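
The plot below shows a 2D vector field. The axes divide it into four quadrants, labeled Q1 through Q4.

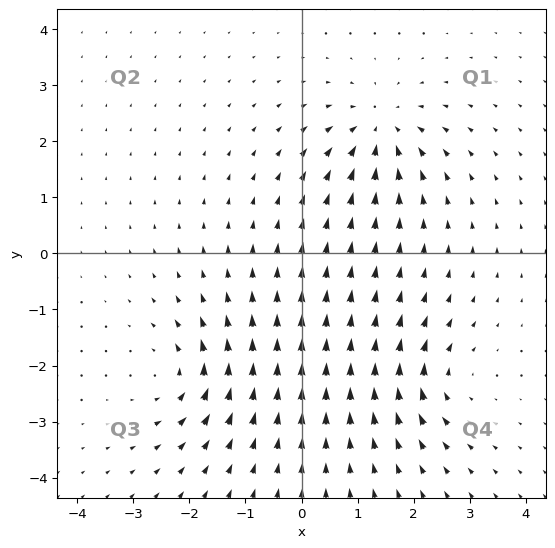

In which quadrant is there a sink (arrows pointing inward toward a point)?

Q1

The sink sits at approximately (1.4, 2.2), which lies in quadrant Q1. The divergence there is about -5, negative as expected for a sink.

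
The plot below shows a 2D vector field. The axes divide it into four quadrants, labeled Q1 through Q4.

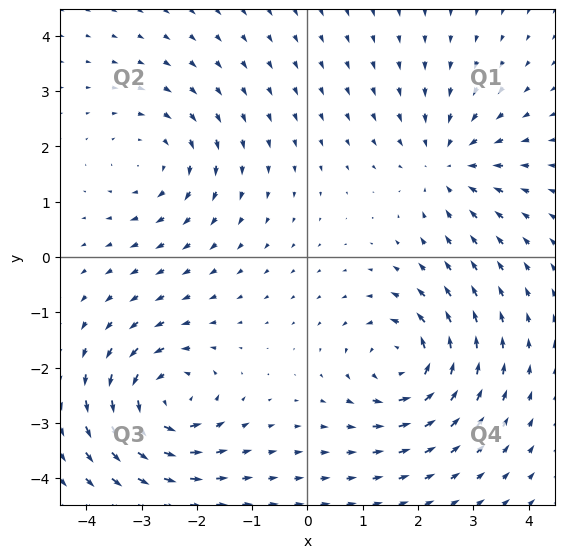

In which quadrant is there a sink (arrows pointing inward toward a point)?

Q1

The sink sits at approximately (2.5, 1.7), which lies in quadrant Q1. The divergence there is about -3, negative as expected for a sink.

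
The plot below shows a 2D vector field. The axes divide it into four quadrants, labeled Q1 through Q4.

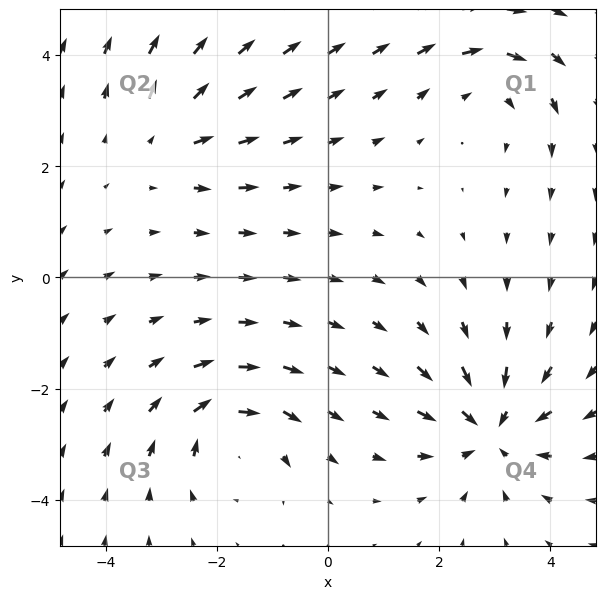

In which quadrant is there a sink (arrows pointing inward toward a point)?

Q4

The sink sits at approximately (2.9, -2.7), which lies in quadrant Q4. The divergence there is about -4, negative as expected for a sink.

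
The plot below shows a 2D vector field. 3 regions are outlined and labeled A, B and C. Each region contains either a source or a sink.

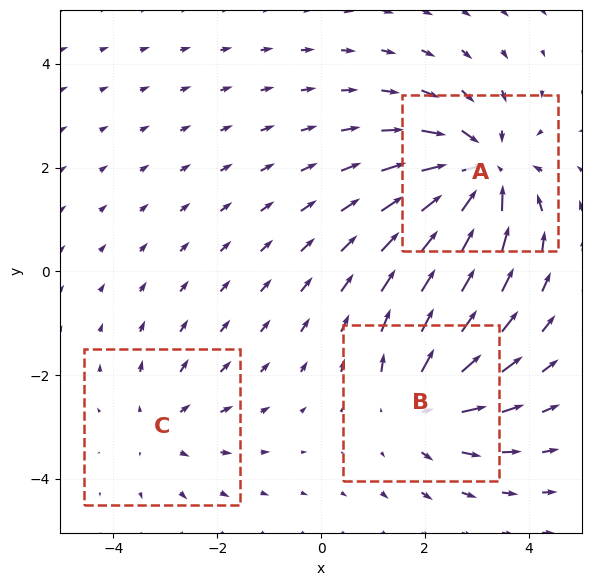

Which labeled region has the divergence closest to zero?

C

Divergence at each region's feature centre — A: about -5, B: about +3, C: about +2. Region C is closest to zero.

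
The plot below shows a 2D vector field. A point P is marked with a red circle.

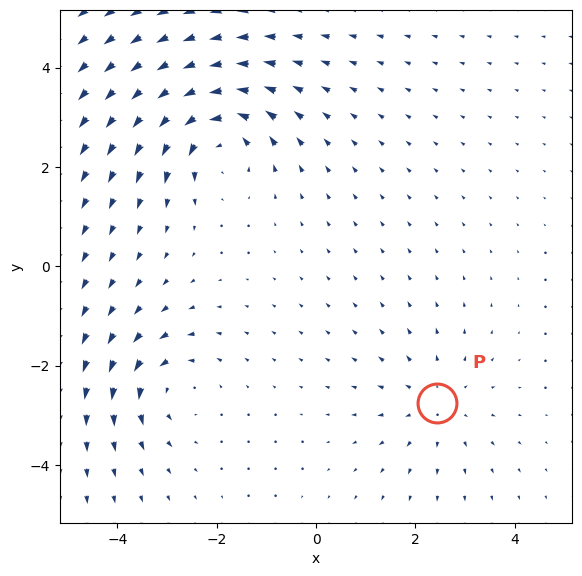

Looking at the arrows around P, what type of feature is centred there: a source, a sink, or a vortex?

At P (2.4, -2.8) the arrows spread outward. Divergence about +2, curl ≈0 — positive divergence with near-zero curl is a source.

source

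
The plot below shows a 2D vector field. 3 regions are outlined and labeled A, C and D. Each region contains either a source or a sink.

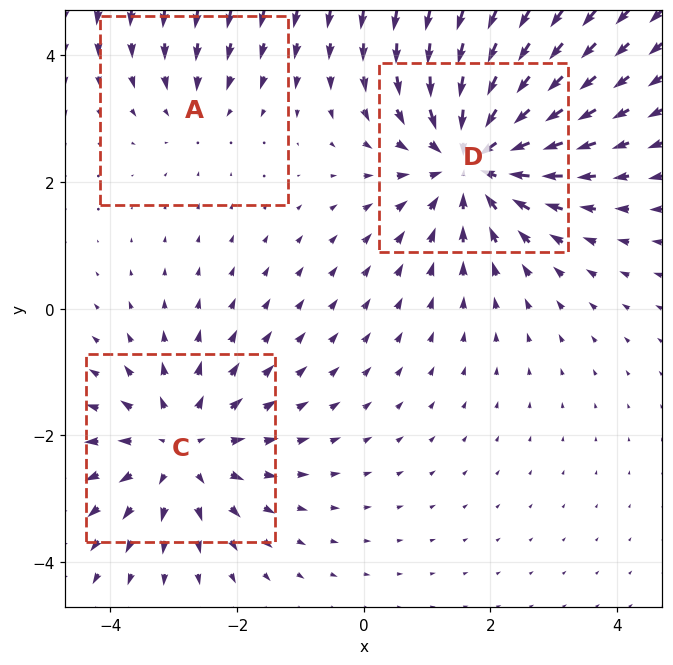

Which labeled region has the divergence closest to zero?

A

Divergence at each region's feature centre — A: about -2, C: about +3, D: about -4. Region A is closest to zero.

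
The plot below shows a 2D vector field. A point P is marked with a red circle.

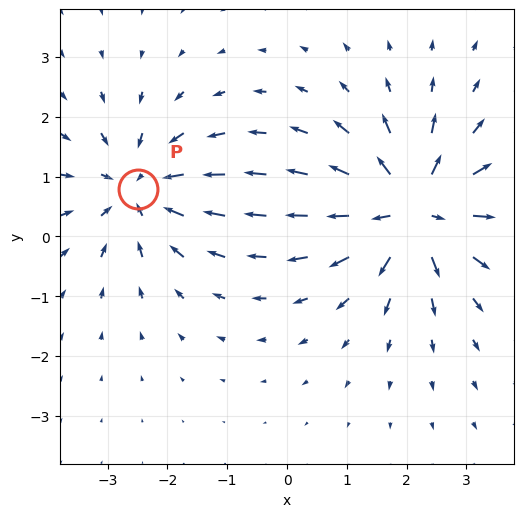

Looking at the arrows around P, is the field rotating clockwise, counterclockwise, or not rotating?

Near P at (-2.5, 0.8) the arrows show no circulation. The curl there is ≈0.

not rotating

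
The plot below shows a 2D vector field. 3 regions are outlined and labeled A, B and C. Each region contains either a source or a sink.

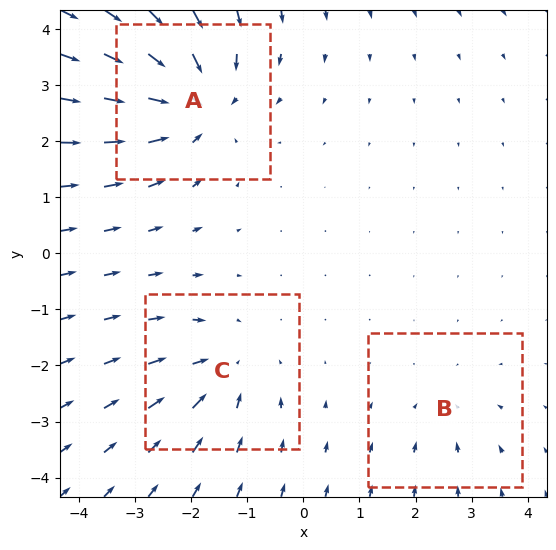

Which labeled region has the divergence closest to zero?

Divergence at each region's feature centre — A: about -5, B: about -2, C: about -3. Region B is closest to zero.

B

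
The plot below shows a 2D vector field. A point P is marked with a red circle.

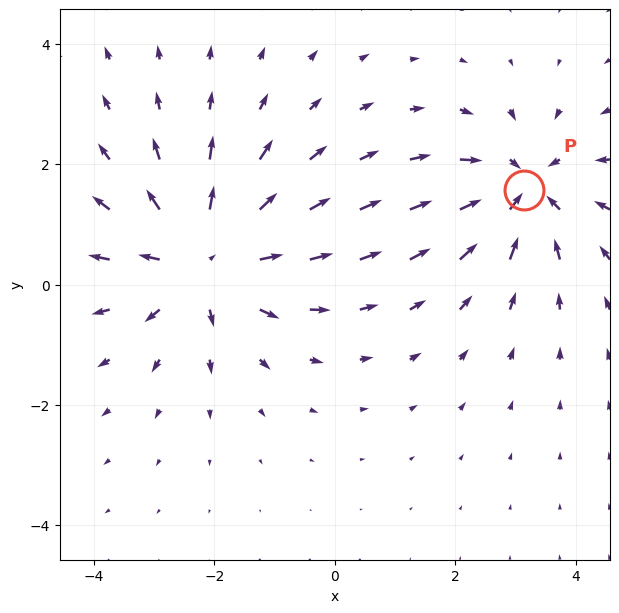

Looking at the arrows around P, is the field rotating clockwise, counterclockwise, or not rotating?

Near P at (3.2, 1.6) the arrows show no circulation. The curl there is ≈0.

not rotating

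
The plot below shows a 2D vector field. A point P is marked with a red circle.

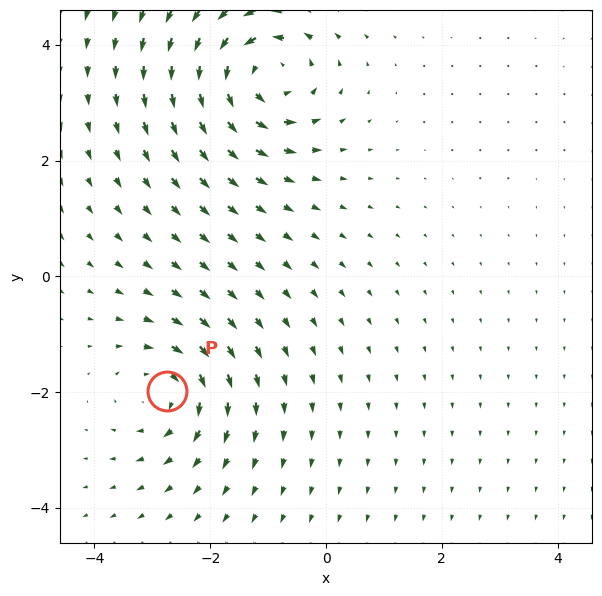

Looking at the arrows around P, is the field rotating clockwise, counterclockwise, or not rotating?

clockwise

Near P at (-2.7, -2.0) the arrows circulate clockwise. The curl (z-component) there is about -4; negative curl means clockwise rotation.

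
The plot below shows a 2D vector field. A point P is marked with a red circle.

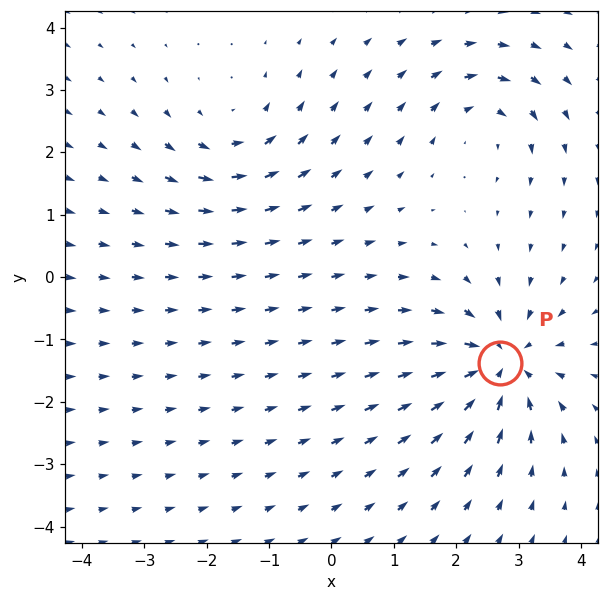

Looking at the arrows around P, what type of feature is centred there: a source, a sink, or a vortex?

sink

At P (2.7, -1.4) the arrows converge inward. Divergence about -6, curl ≈0 — negative divergence with near-zero curl is a sink.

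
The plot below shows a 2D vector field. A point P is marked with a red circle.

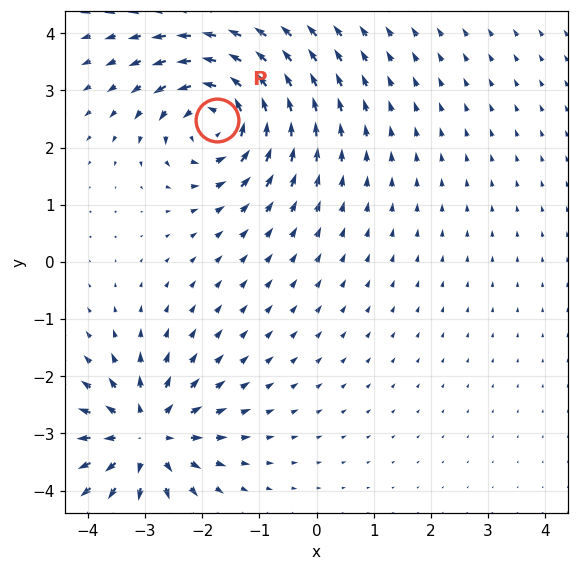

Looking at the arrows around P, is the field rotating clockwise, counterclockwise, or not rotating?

counterclockwise

Near P at (-1.7, 2.5) the arrows circulate counterclockwise. The curl (z-component) there is about +6; positive curl means counterclockwise rotation.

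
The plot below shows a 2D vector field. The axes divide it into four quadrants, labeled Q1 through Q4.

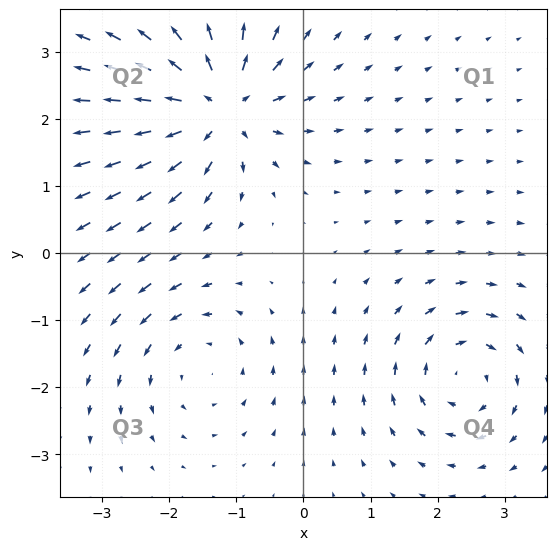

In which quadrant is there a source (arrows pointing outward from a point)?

The source sits at approximately (-1.3, 2.2), which lies in quadrant Q2. The divergence there is about +6, positive as expected for a source.

Q2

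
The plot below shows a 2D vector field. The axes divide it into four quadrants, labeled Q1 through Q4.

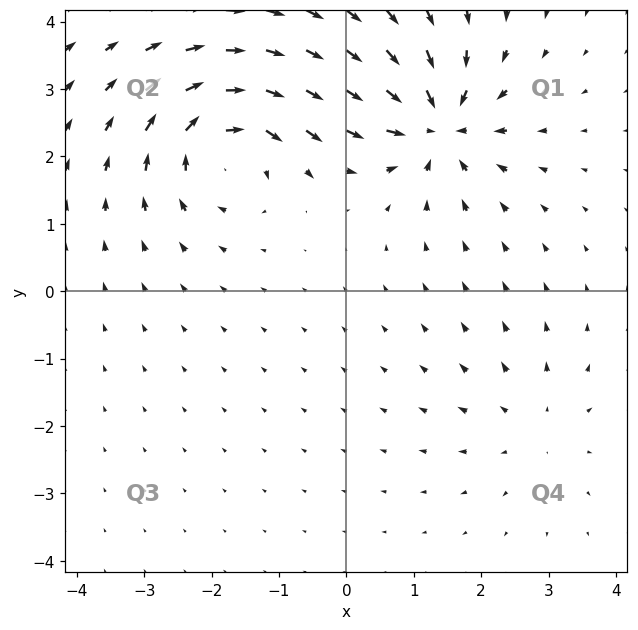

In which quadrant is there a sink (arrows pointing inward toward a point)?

The sink sits at approximately (1.4, 2.5), which lies in quadrant Q1. The divergence there is about -7, negative as expected for a sink.

Q1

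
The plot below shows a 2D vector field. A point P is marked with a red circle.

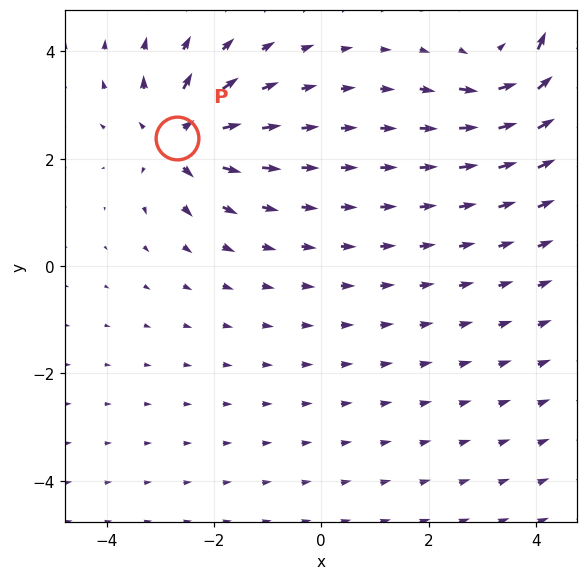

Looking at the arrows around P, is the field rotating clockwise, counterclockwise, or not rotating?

not rotating

Near P at (-2.7, 2.4) the arrows show no circulation. The curl there is ≈0.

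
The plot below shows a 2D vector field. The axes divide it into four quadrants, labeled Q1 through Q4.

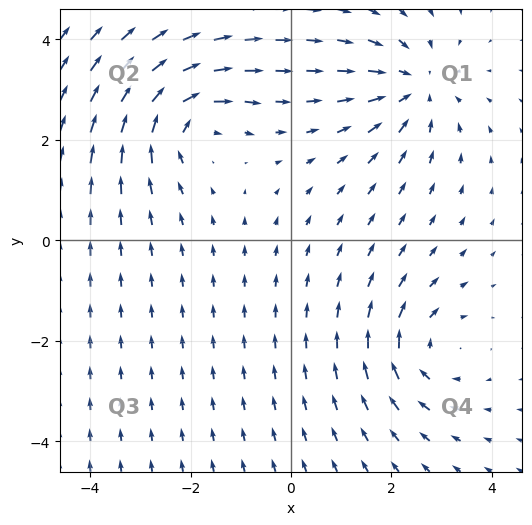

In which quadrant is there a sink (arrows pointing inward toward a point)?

The sink sits at approximately (2.5, 3.1), which lies in quadrant Q1. The divergence there is about -4, negative as expected for a sink.

Q1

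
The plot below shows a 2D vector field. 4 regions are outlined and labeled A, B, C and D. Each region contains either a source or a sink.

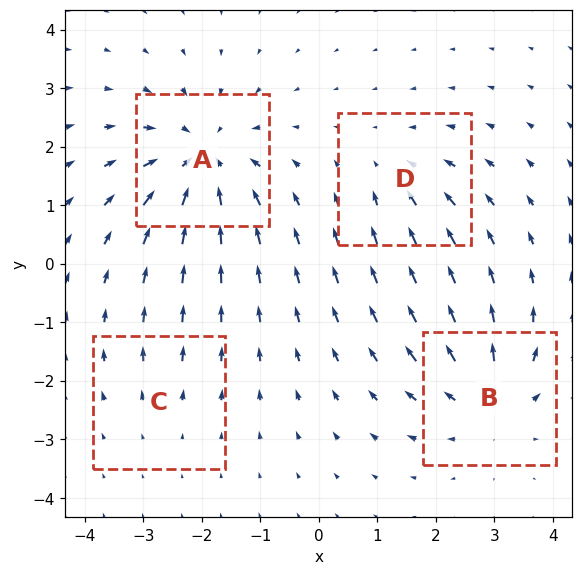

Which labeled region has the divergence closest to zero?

C

Divergence at each region's feature centre — A: about -6, B: about +5, C: about +2, D: about -3. Region C is closest to zero.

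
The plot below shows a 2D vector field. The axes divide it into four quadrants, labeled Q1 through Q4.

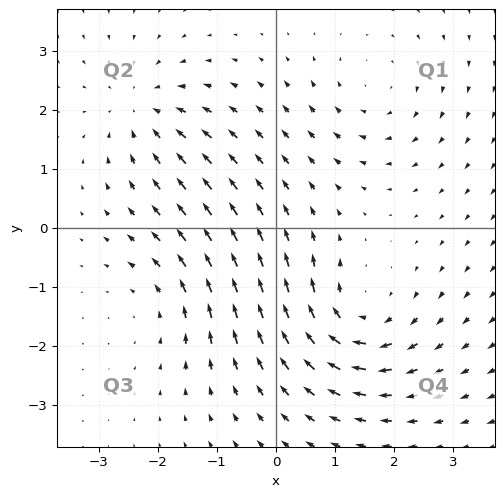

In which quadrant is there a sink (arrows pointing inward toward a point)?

Q2

The sink sits at approximately (-2.3, 2.0), which lies in quadrant Q2. The divergence there is about -4, negative as expected for a sink.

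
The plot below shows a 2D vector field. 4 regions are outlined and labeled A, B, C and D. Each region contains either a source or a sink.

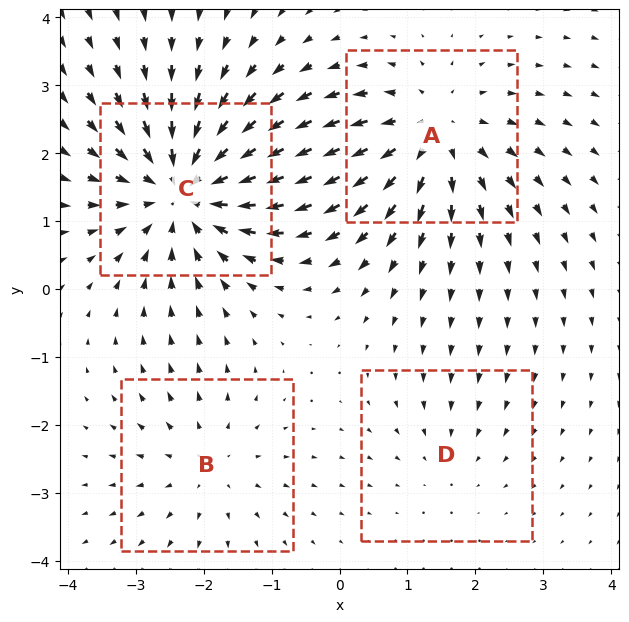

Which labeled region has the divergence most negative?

C

Divergence at each region's feature centre — A: about +5, B: about +3, C: about -6, D: about -2. Region C is most negative.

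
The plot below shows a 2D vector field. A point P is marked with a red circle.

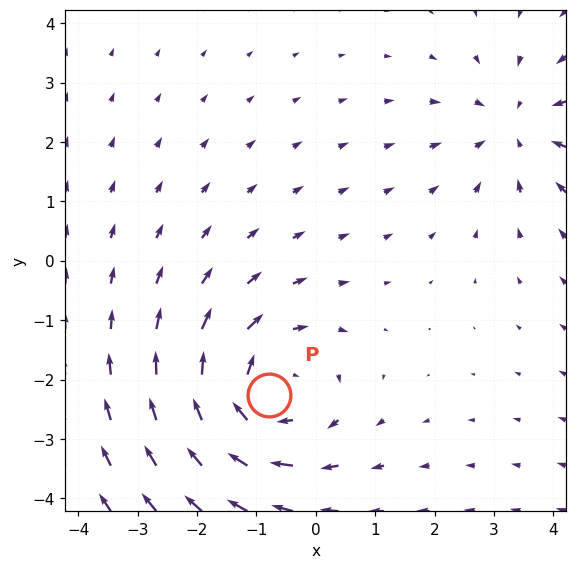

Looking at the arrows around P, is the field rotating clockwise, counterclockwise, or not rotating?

Near P at (-0.8, -2.3) the arrows circulate clockwise. The curl (z-component) there is about -4; negative curl means clockwise rotation.

clockwise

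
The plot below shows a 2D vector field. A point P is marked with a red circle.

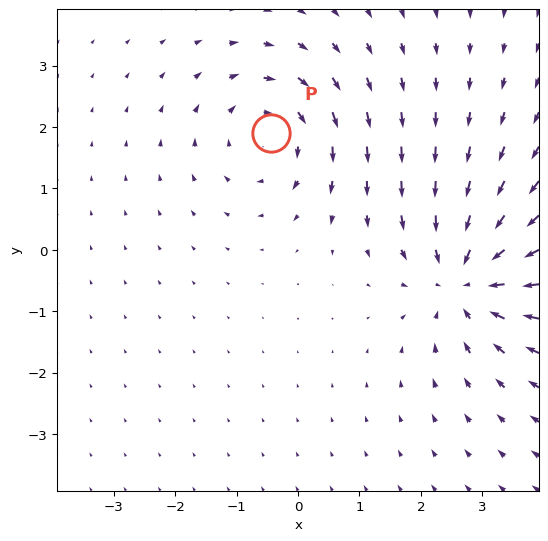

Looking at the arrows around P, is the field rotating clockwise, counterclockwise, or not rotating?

clockwise

Near P at (-0.4, 1.9) the arrows circulate clockwise. The curl (z-component) there is about -4; negative curl means clockwise rotation.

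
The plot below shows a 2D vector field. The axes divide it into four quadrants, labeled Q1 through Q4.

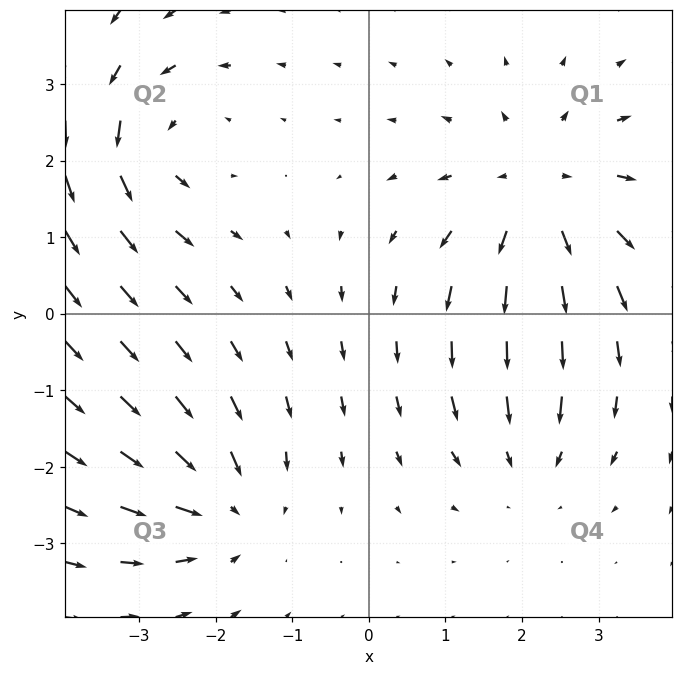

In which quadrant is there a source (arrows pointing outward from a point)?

The source sits at approximately (2.2, 1.5), which lies in quadrant Q1. The divergence there is about +4, positive as expected for a source.

Q1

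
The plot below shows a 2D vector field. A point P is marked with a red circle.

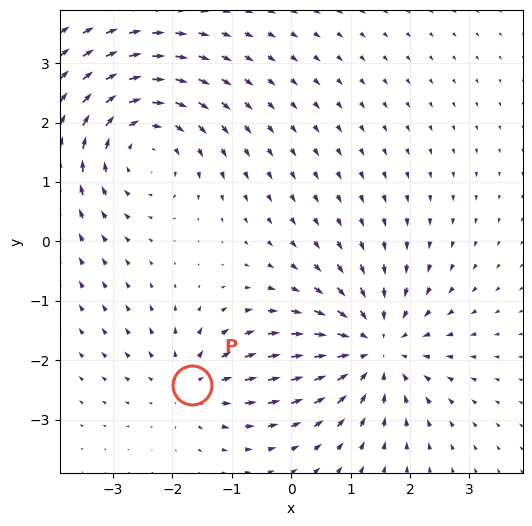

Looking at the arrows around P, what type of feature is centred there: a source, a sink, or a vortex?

source

At P (-1.7, -2.4) the arrows spread outward. Divergence about +3, curl ≈0 — positive divergence with near-zero curl is a source.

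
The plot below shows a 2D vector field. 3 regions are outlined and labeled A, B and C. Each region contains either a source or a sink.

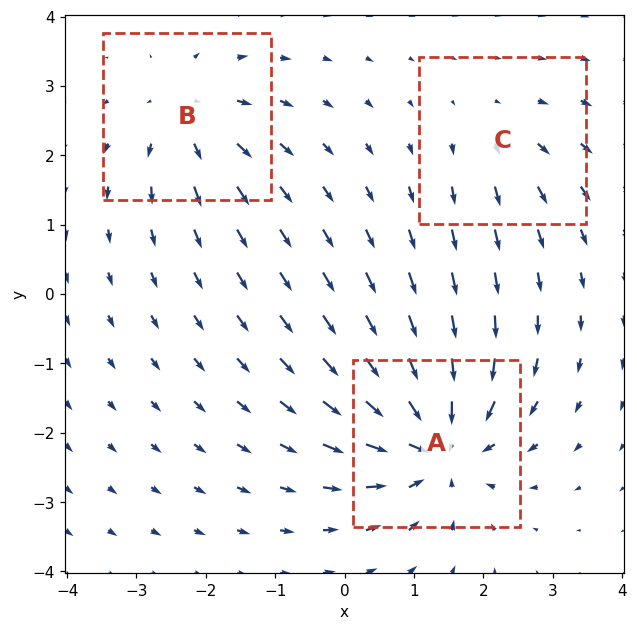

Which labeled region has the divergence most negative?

A

Divergence at each region's feature centre — A: about -6, B: about +4, C: about +2. Region A is most negative.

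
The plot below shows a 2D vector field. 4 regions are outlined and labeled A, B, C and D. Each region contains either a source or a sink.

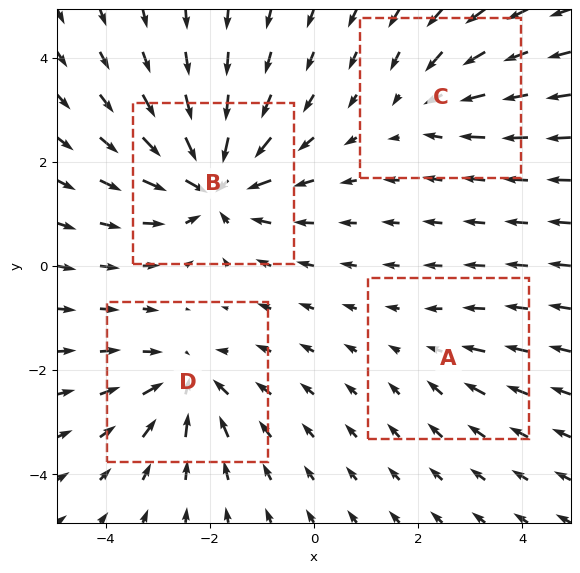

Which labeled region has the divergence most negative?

B

Divergence at each region's feature centre — A: about -2, B: about -8, C: about -4, D: about -5. Region B is most negative.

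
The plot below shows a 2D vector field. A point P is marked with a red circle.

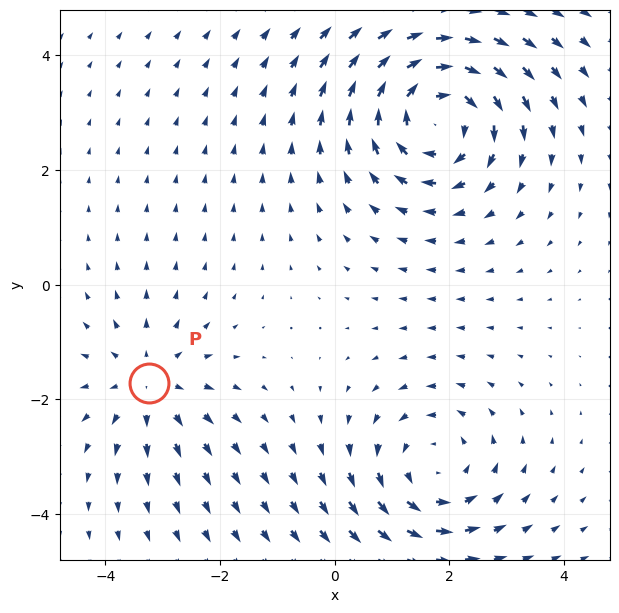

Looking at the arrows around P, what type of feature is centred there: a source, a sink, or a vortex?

At P (-3.2, -1.7) the arrows spread outward. Divergence about +3, curl ≈0 — positive divergence with near-zero curl is a source.

source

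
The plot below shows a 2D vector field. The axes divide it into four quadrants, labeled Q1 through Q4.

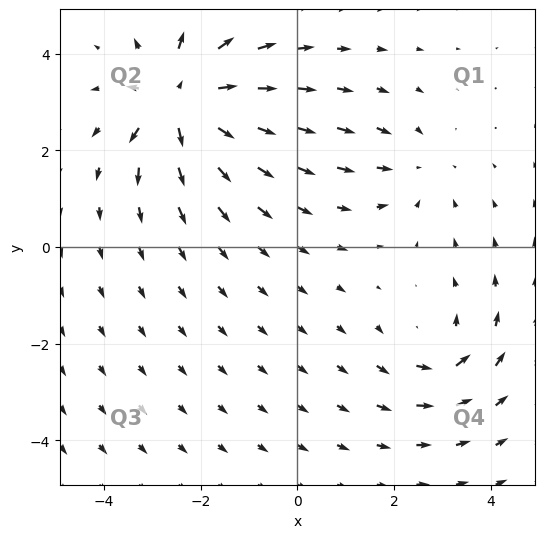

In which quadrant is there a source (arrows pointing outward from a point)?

The source sits at approximately (-2.4, 3.0), which lies in quadrant Q2. The divergence there is about +7, positive as expected for a source.

Q2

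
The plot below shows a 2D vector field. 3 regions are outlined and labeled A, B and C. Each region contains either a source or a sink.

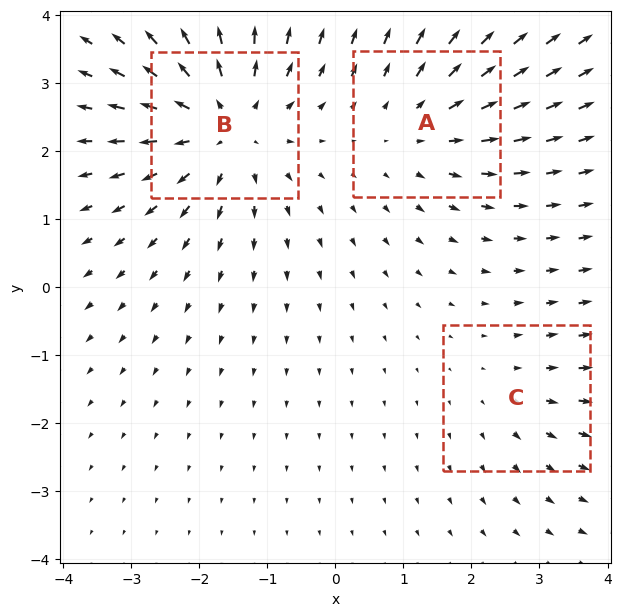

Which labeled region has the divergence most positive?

B

Divergence at each region's feature centre — A: about +3, B: about +5, C: about +2. Region B is most positive.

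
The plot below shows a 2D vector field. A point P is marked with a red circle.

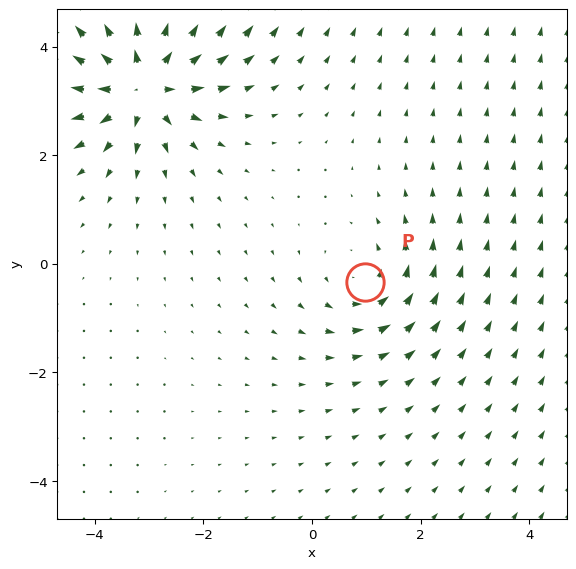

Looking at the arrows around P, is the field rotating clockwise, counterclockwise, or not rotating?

Near P at (1.0, -0.3) the arrows circulate counterclockwise. The curl (z-component) there is about +3; positive curl means counterclockwise rotation.

counterclockwise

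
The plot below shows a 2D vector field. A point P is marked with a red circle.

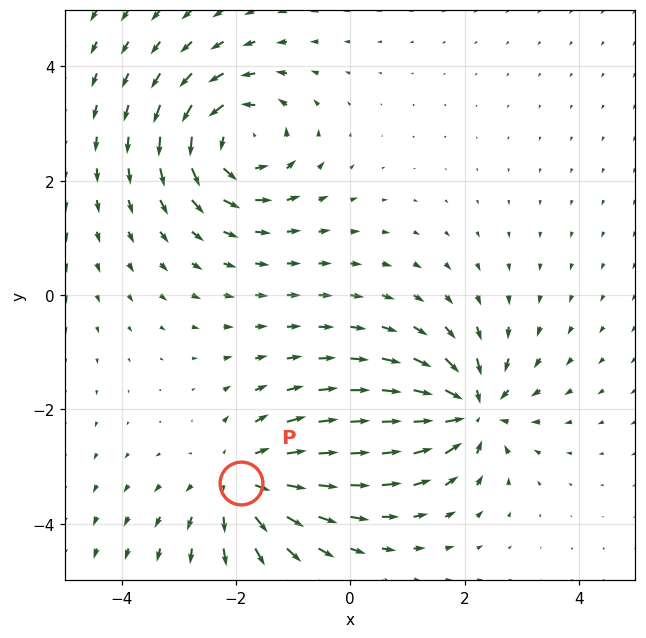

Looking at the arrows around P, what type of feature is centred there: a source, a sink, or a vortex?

At P (-1.9, -3.3) the arrows spread outward. Divergence about +3, curl ≈0 — positive divergence with near-zero curl is a source.

source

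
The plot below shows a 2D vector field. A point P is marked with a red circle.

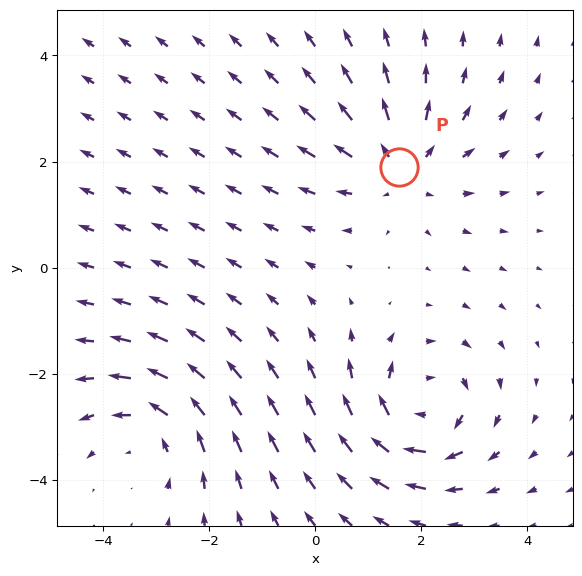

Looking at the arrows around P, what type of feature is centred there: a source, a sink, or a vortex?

At P (1.6, 1.9) the arrows spread outward. Divergence about +4, curl ≈0 — positive divergence with near-zero curl is a source.

source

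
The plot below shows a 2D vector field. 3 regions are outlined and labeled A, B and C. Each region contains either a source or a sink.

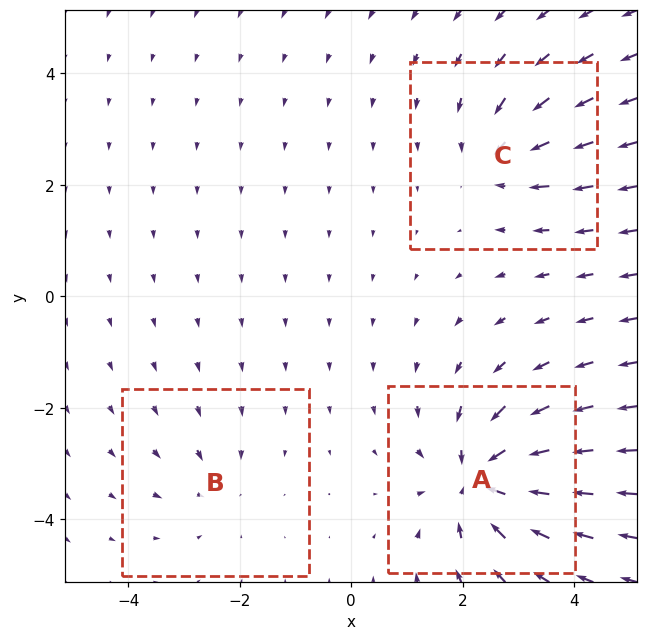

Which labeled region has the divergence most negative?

Divergence at each region's feature centre — A: about -6, B: about -2, C: about -4. Region A is most negative.

A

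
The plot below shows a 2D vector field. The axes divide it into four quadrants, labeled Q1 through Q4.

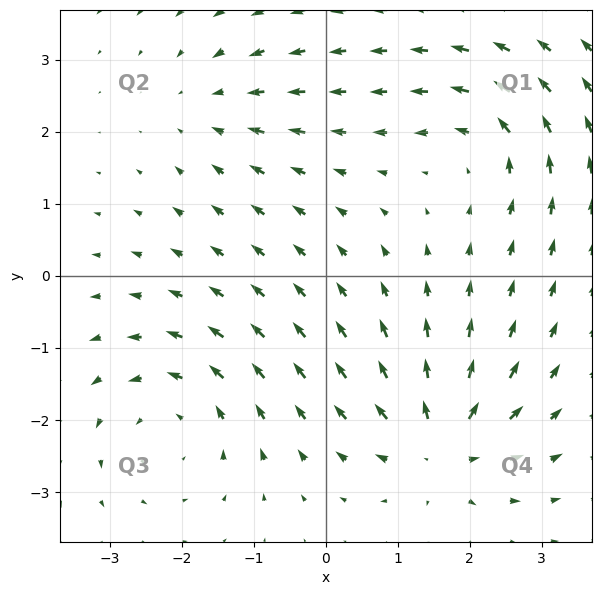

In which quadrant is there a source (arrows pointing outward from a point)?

Q4

The source sits at approximately (1.6, -2.3), which lies in quadrant Q4. The divergence there is about +6, positive as expected for a source.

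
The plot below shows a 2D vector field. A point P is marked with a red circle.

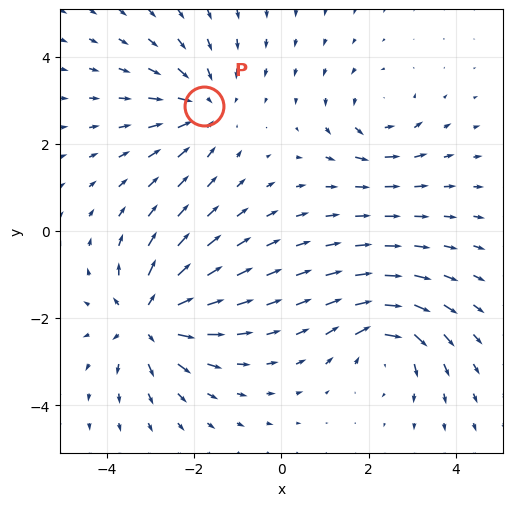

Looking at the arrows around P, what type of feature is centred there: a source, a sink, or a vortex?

At P (-1.8, 2.9) the arrows converge inward. Divergence about -3, curl ≈0 — negative divergence with near-zero curl is a sink.

sink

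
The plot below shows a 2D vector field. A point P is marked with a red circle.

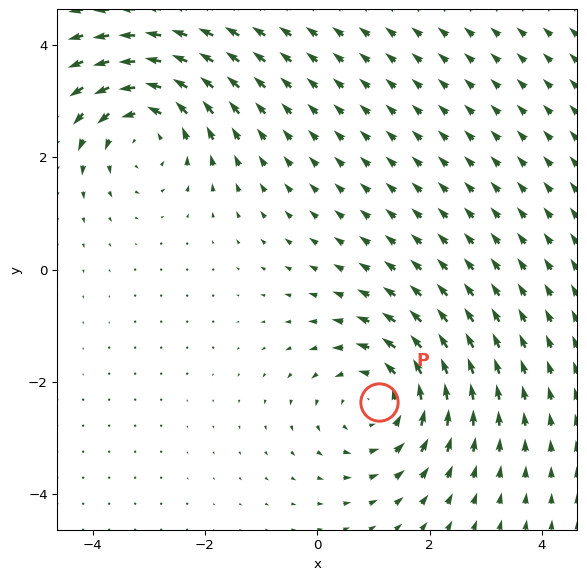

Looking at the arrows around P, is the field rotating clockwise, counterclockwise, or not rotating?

counterclockwise

Near P at (1.1, -2.4) the arrows circulate counterclockwise. The curl (z-component) there is about +4; positive curl means counterclockwise rotation.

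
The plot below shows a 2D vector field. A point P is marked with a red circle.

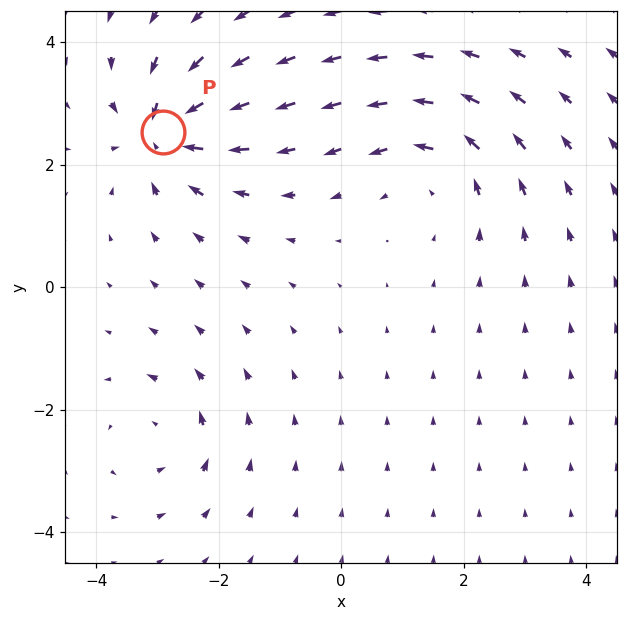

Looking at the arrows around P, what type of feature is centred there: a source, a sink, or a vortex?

At P (-2.9, 2.5) the arrows converge inward. Divergence about -7, curl ≈0 — negative divergence with near-zero curl is a sink.

sink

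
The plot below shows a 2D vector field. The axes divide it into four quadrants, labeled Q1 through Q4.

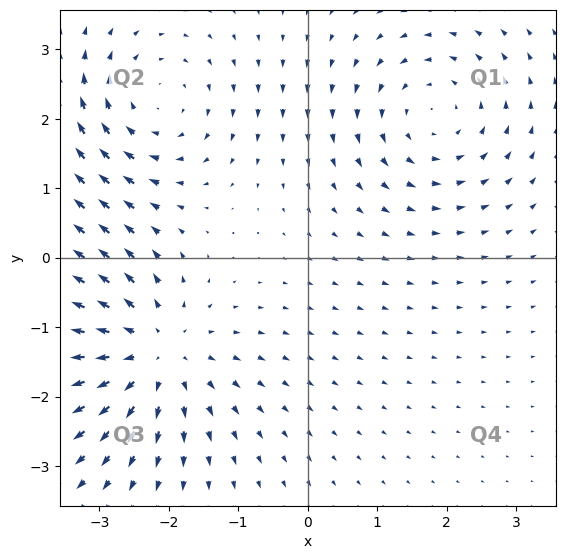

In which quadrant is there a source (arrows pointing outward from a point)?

The source sits at approximately (-2.2, -1.4), which lies in quadrant Q3. The divergence there is about +4, positive as expected for a source.

Q3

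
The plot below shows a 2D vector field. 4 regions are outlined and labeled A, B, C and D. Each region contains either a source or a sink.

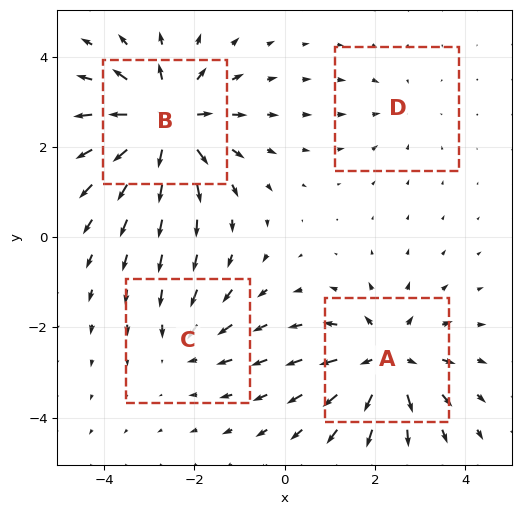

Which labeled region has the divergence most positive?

Divergence at each region's feature centre — A: about +6, B: about +7, C: about -3, D: about -2. Region B is most positive.

B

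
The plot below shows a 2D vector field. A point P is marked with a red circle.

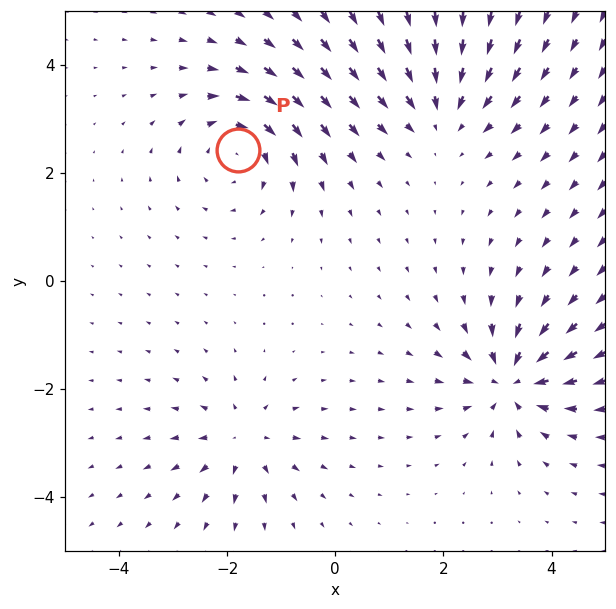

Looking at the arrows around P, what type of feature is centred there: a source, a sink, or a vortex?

At P (-1.8, 2.4) the arrows circulate clockwise. Divergence ≈0, curl about -5 — near-zero divergence with nonzero curl is a vortex.

vortex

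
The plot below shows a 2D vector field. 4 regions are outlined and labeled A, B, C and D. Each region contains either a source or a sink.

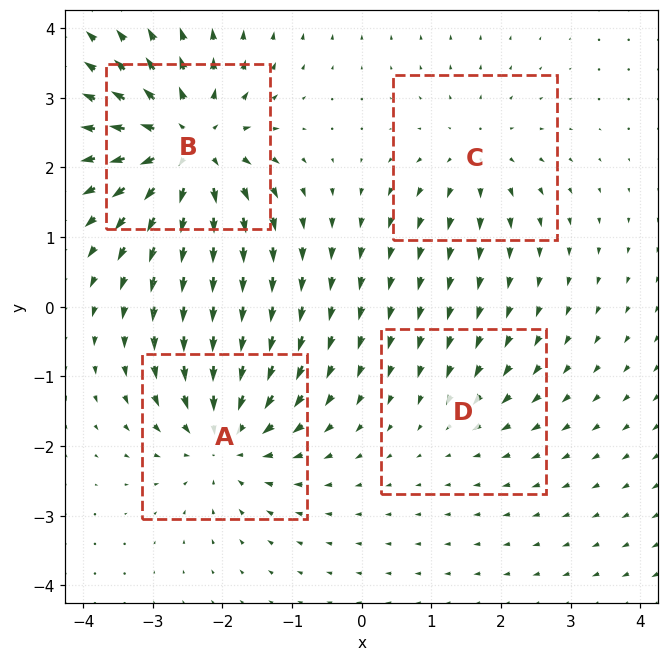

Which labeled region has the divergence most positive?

B

Divergence at each region's feature centre — A: about -5, B: about +7, C: about +4, D: about -2. Region B is most positive.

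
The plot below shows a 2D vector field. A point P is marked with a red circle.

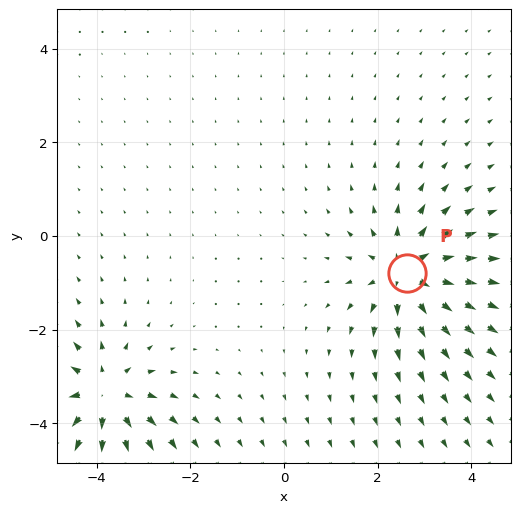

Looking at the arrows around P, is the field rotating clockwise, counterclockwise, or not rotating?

not rotating

Near P at (2.6, -0.8) the arrows show no circulation. The curl there is ≈0.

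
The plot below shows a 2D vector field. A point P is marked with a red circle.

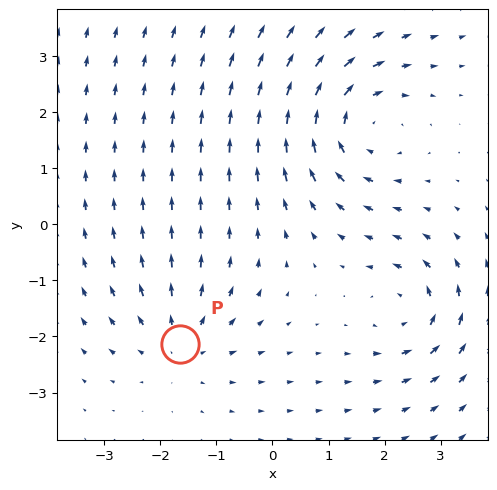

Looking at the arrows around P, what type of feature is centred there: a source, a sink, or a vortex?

At P (-1.7, -2.1) the arrows spread outward. Divergence about +3, curl ≈0 — positive divergence with near-zero curl is a source.

source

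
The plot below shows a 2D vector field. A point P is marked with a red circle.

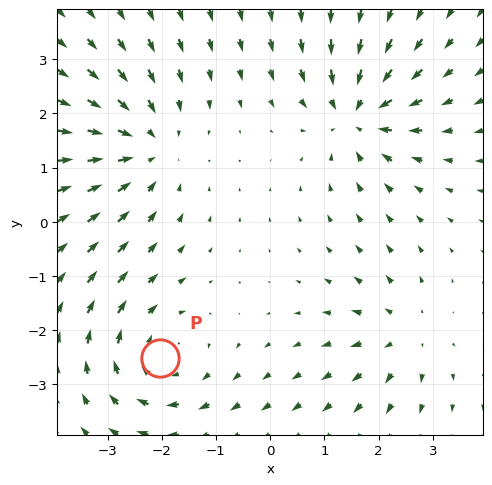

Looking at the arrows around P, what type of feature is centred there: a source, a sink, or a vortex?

vortex

At P (-2.0, -2.5) the arrows circulate clockwise. Divergence ≈0, curl about -4 — near-zero divergence with nonzero curl is a vortex.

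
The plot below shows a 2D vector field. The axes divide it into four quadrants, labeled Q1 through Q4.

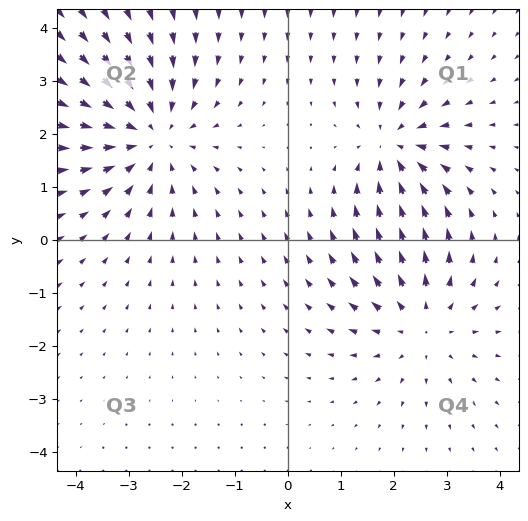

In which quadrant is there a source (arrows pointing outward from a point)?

Q4

The source sits at approximately (2.5, -1.6), which lies in quadrant Q4. The divergence there is about +2, positive as expected for a source.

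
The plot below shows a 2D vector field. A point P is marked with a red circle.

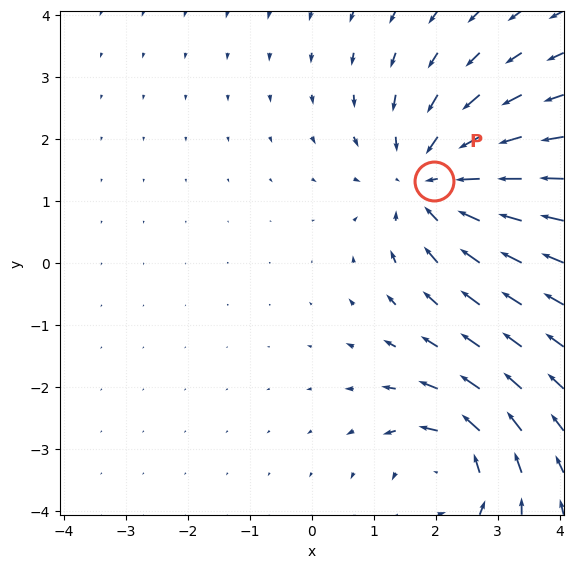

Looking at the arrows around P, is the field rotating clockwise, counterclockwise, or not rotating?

not rotating

Near P at (2.0, 1.3) the arrows show no circulation. The curl there is ≈0.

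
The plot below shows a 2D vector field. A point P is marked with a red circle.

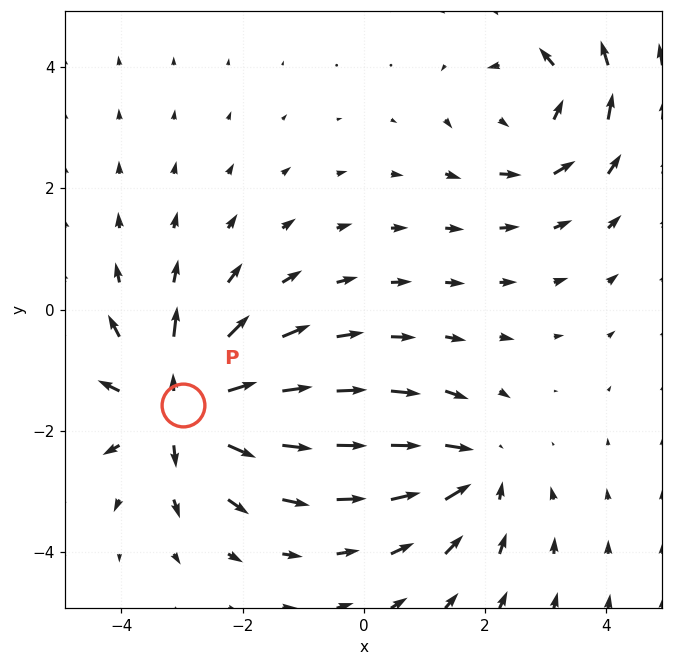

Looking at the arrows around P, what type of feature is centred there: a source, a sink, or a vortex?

At P (-3.0, -1.6) the arrows spread outward. Divergence about +5, curl ≈0 — positive divergence with near-zero curl is a source.

source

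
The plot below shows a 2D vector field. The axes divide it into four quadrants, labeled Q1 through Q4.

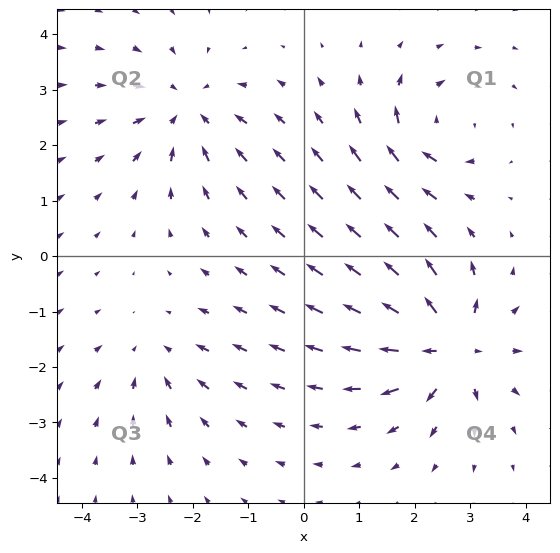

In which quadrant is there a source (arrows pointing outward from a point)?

Q4

The source sits at approximately (2.6, -1.6), which lies in quadrant Q4. The divergence there is about +6, positive as expected for a source.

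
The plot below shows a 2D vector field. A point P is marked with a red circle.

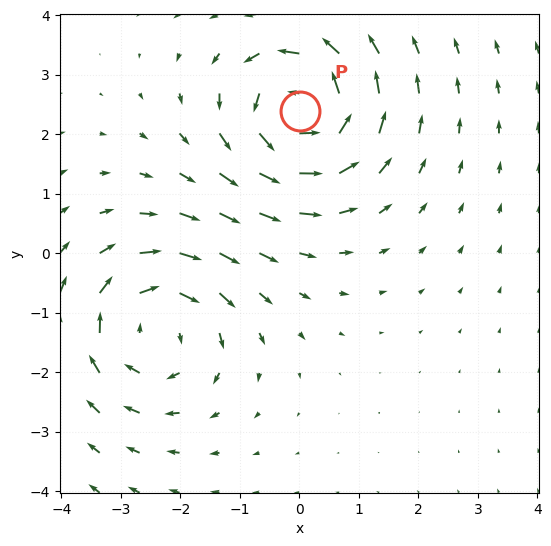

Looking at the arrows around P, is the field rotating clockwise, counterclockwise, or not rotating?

Near P at (0.0, 2.4) the arrows circulate counterclockwise. The curl (z-component) there is about +4; positive curl means counterclockwise rotation.

counterclockwise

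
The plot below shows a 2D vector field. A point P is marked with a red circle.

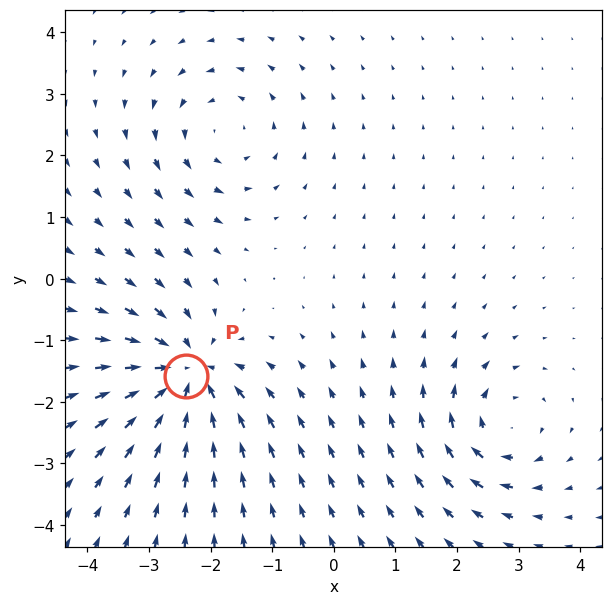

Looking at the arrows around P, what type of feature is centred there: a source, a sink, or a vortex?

sink

At P (-2.4, -1.6) the arrows converge inward. Divergence about -7, curl ≈0 — negative divergence with near-zero curl is a sink.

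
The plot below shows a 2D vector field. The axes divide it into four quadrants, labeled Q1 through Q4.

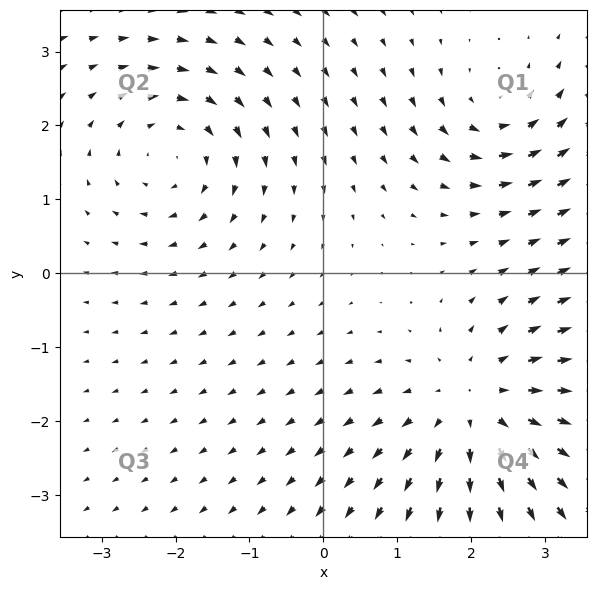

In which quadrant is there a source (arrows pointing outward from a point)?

The source sits at approximately (2.1, -1.8), which lies in quadrant Q4. The divergence there is about +4, positive as expected for a source.

Q4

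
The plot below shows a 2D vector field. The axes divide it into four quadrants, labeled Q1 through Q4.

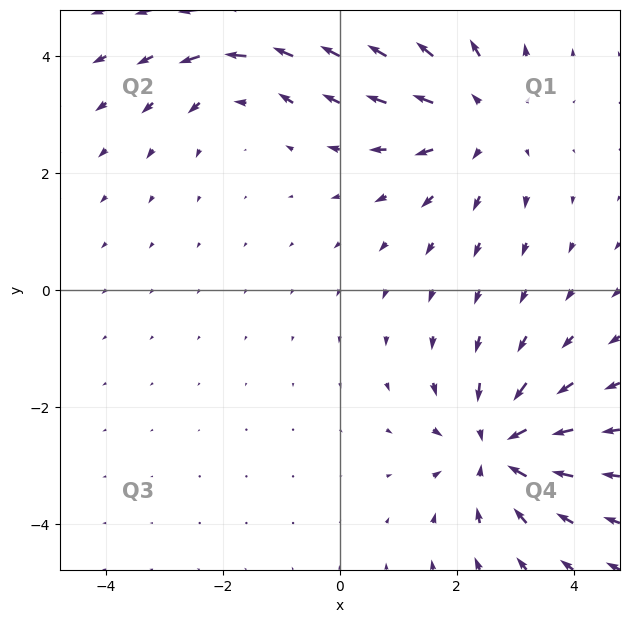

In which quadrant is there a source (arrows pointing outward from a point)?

Q1

The source sits at approximately (2.4, 2.9), which lies in quadrant Q1. The divergence there is about +3, positive as expected for a source.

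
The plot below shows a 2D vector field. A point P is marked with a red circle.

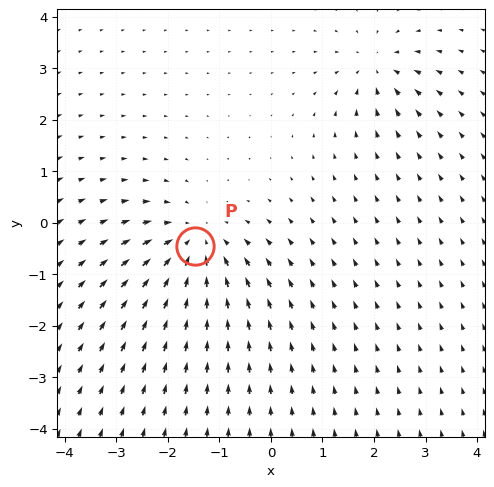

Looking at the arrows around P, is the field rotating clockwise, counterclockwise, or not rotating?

not rotating

Near P at (-1.5, -0.5) the arrows show no circulation. The curl there is ≈0.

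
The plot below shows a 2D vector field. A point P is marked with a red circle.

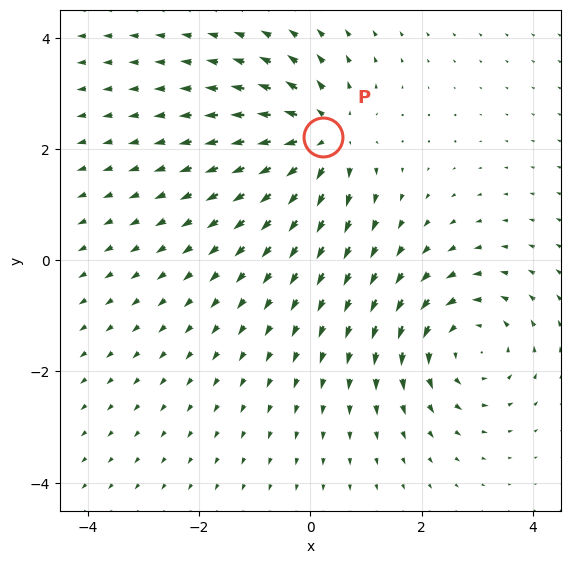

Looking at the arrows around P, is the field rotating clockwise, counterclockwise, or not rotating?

Near P at (0.2, 2.2) the arrows show no circulation. The curl there is ≈0.

not rotating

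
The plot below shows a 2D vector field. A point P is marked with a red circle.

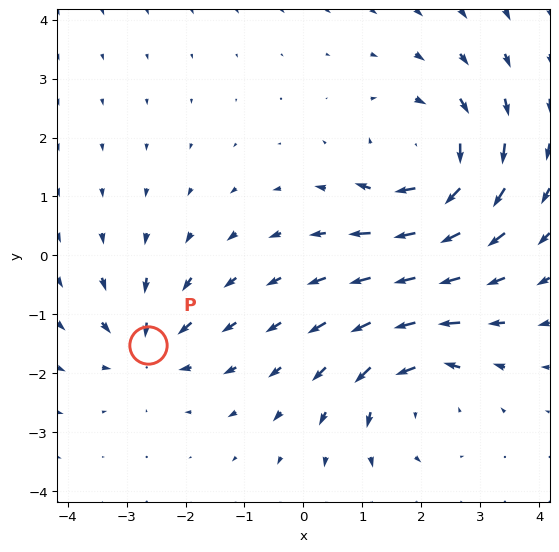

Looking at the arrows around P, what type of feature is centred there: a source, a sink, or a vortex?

sink

At P (-2.6, -1.5) the arrows converge inward. Divergence about -4, curl ≈0 — negative divergence with near-zero curl is a sink.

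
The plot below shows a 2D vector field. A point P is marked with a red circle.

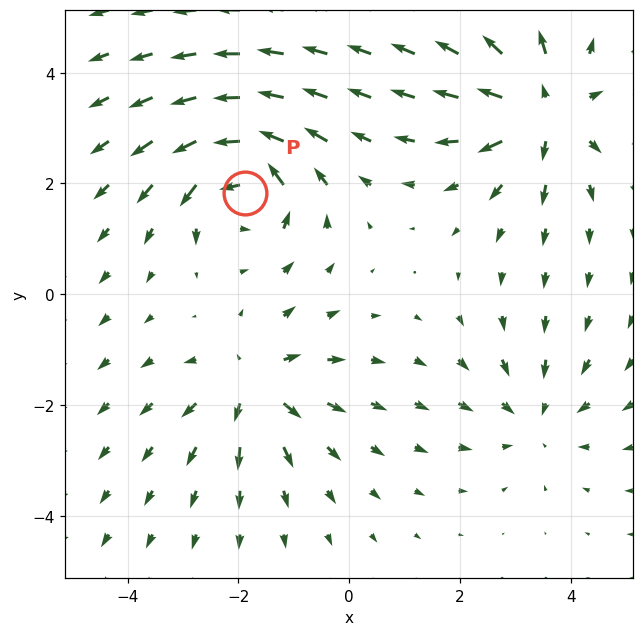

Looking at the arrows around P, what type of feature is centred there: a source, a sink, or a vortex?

vortex

At P (-1.9, 1.8) the arrows circulate counterclockwise. Divergence ≈0, curl about +5 — near-zero divergence with nonzero curl is a vortex.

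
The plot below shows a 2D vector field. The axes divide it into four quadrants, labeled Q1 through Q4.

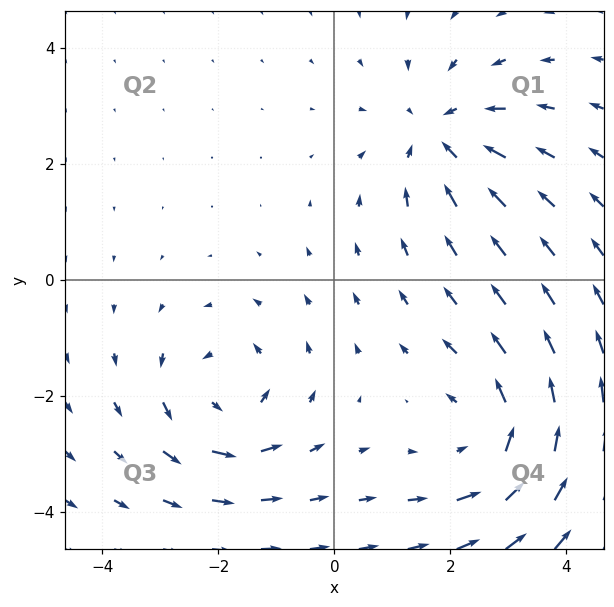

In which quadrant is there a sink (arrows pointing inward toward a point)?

Q1

The sink sits at approximately (1.8, 2.5), which lies in quadrant Q1. The divergence there is about -3, negative as expected for a sink.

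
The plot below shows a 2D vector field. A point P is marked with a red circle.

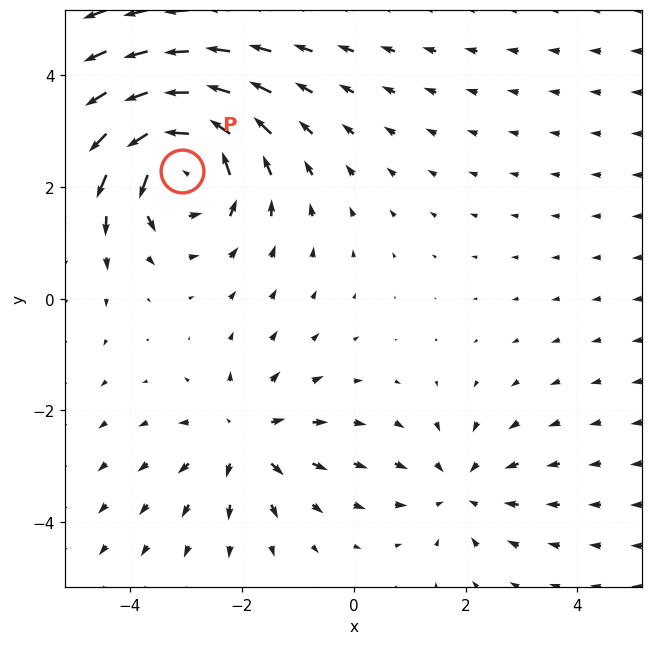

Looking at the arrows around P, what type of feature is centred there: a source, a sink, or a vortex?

At P (-3.1, 2.3) the arrows circulate counterclockwise. Divergence ≈0, curl about +6 — near-zero divergence with nonzero curl is a vortex.

vortex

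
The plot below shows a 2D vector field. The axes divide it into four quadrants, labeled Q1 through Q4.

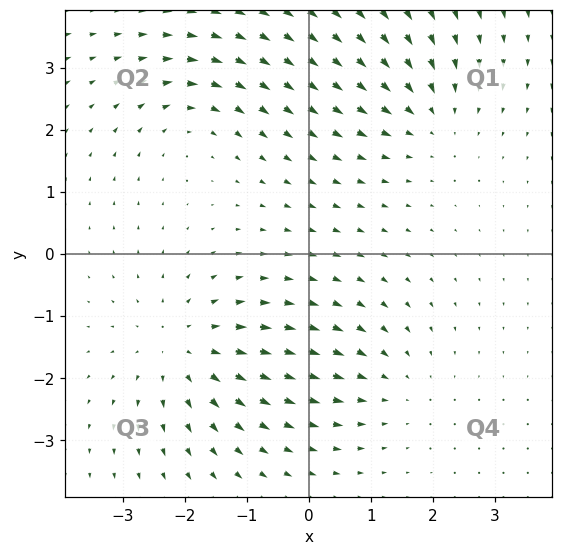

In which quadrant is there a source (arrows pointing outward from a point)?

The source sits at approximately (-2.0, -1.5), which lies in quadrant Q3. The divergence there is about +4, positive as expected for a source.

Q3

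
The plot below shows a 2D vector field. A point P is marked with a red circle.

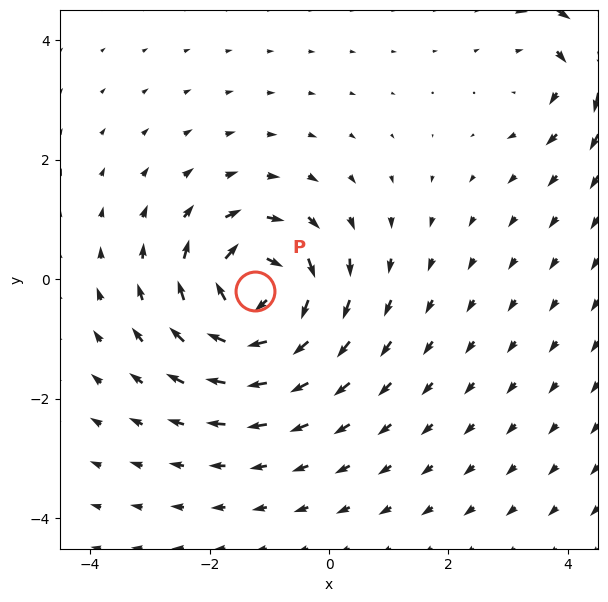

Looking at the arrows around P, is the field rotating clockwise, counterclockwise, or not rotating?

Near P at (-1.2, -0.2) the arrows circulate clockwise. The curl (z-component) there is about -6; negative curl means clockwise rotation.

clockwise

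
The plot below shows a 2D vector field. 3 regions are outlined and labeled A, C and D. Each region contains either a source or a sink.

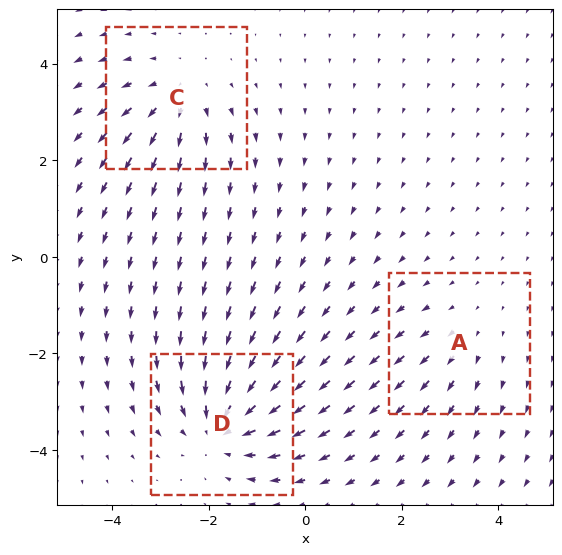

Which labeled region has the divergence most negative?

D

Divergence at each region's feature centre — A: about +2, C: about +3, D: about -4. Region D is most negative.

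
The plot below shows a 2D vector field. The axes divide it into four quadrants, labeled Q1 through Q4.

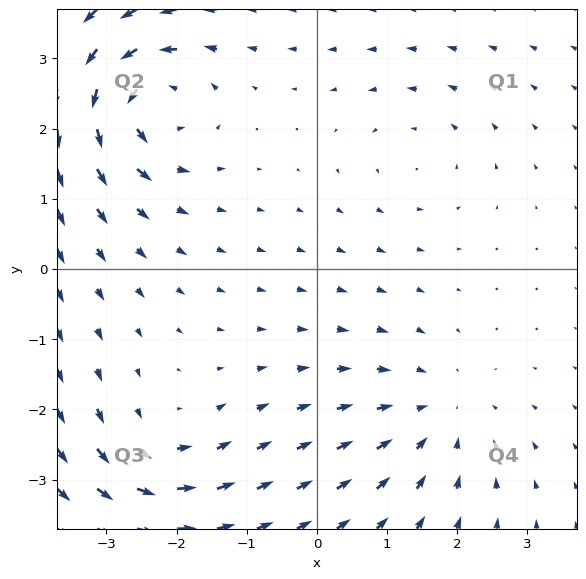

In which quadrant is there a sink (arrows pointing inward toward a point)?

Q4

The sink sits at approximately (1.7, -2.1), which lies in quadrant Q4. The divergence there is about -3, negative as expected for a sink.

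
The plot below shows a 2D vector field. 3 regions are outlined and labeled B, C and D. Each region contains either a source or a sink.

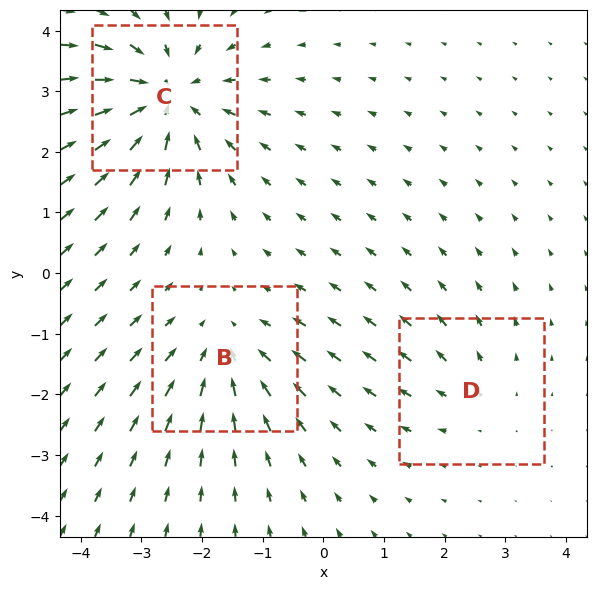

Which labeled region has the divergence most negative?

C

Divergence at each region's feature centre — B: about -3, C: about -4, D: about +2. Region C is most negative.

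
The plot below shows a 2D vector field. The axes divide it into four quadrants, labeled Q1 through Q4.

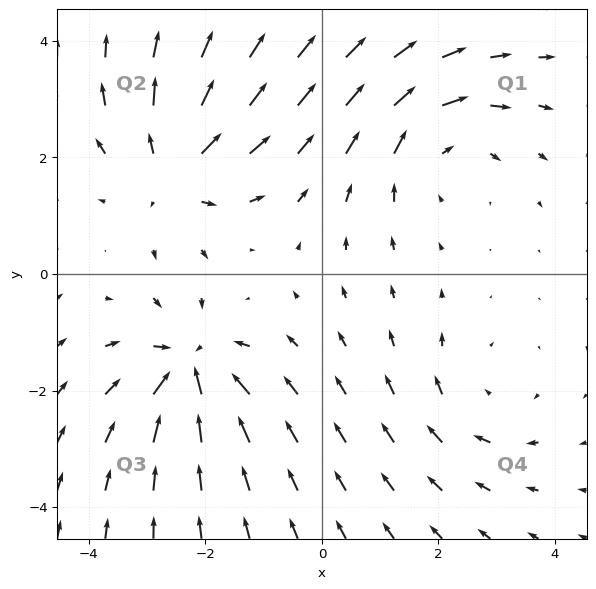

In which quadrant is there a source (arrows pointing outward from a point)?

The source sits at approximately (-2.6, 1.8), which lies in quadrant Q2. The divergence there is about +4, positive as expected for a source.

Q2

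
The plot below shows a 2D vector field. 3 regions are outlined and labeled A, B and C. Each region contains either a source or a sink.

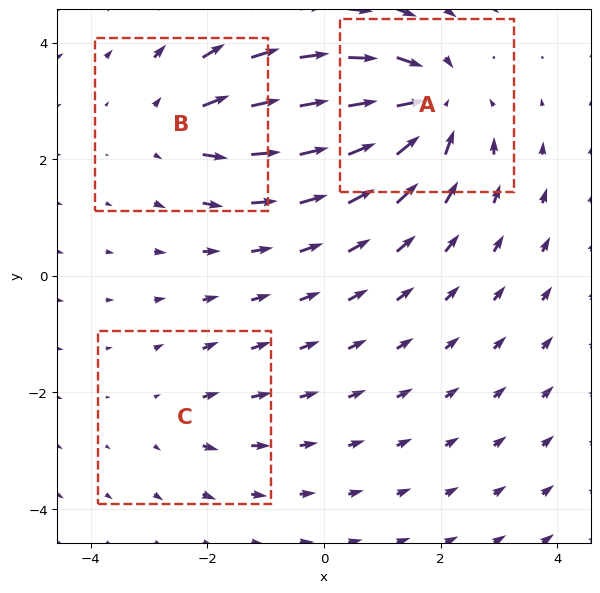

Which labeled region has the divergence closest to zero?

C

Divergence at each region's feature centre — A: about -5, B: about +3, C: about +2. Region C is closest to zero.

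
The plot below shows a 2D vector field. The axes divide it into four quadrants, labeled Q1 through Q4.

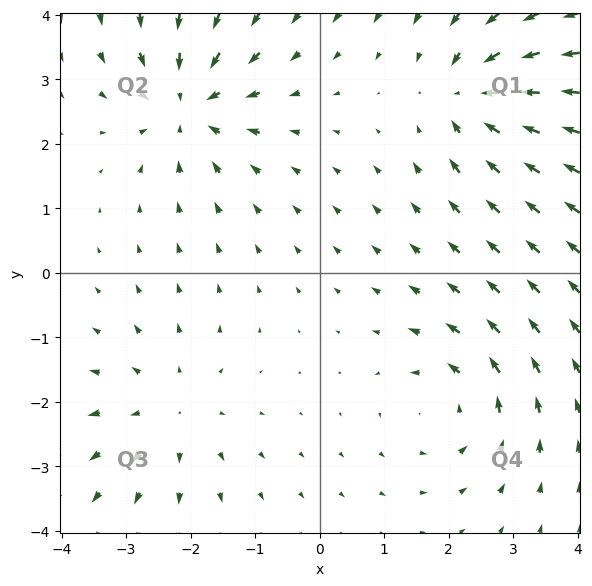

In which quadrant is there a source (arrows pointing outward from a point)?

The source sits at approximately (-2.3, -2.1), which lies in quadrant Q3. The divergence there is about +3, positive as expected for a source.

Q3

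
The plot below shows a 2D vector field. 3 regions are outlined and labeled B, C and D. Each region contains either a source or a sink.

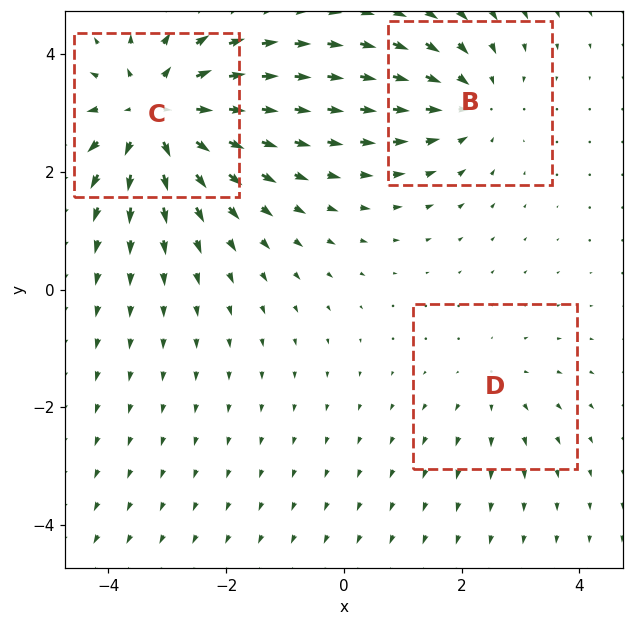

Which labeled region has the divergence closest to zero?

D

Divergence at each region's feature centre — B: about -3, C: about +5, D: about +2. Region D is closest to zero.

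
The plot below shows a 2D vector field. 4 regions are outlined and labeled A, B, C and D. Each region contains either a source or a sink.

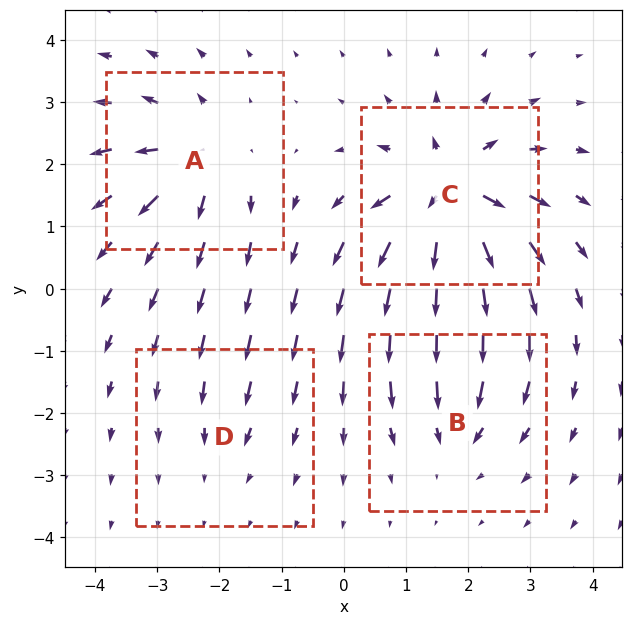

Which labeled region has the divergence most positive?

C

Divergence at each region's feature centre — A: about +6, B: about -4, C: about +9, D: about -2. Region C is most positive.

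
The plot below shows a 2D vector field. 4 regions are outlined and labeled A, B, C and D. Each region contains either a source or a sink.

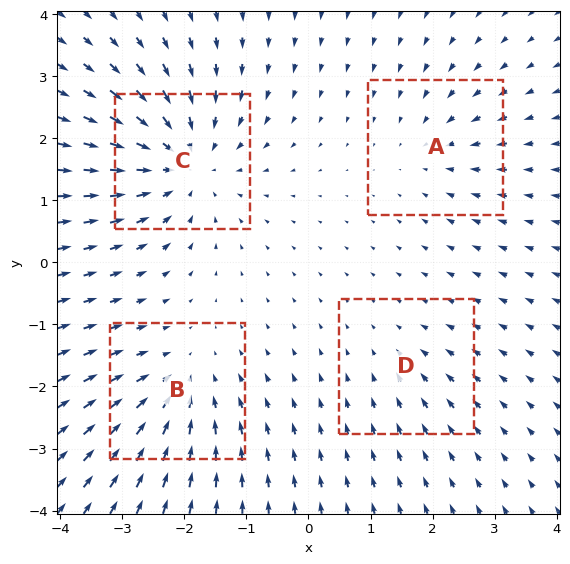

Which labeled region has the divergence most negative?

C

Divergence at each region's feature centre — A: about -3, B: about -4, C: about -6, D: about -2. Region C is most negative.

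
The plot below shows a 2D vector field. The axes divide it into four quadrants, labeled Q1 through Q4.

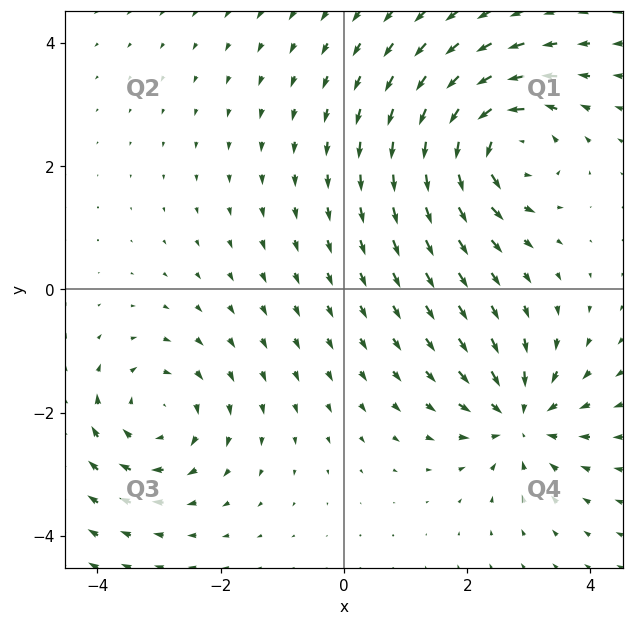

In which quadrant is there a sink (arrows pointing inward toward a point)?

The sink sits at approximately (2.9, -2.1), which lies in quadrant Q4. The divergence there is about -5, negative as expected for a sink.

Q4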